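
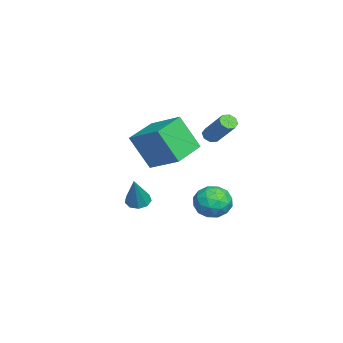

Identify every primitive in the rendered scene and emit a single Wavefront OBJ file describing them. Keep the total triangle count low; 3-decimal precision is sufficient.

v 2.234 -2.457 1.565
v 2.072 -3.5 3.484
v 0.514 -1.56 1.908
v 0.352 -2.603 3.827
v 3.208 -0.937 2.473
v 3.046 -1.98 4.392
v 1.488 -0.04 2.816
v 1.326 -1.083 4.735
v -2.867 0.115 1.838
v -2.446 0.11 1.516
v -1.312 1.099 2.98
v -1.733 1.105 3.302
v -2.674 0.442 1.468
v -1.54 1.431 2.932
v -3.015 0.583 1.636
v -1.88 1.572 3.101
v -3.269 0.45 1.923
v -2.135 1.439 3.388
v -3.288 0.121 2.16
v -2.154 1.11 3.624
v -3.06 -0.211 2.208
v -1.926 0.778 3.672
v -2.72 -0.352 2.039
v -1.585 0.637 3.504
v -2.465 -0.219 1.752
v -1.331 0.77 3.217
v -2.11 1.031 -3.444
v -1.255 0.774 -2.776
v -3.125 -0.214 -2.624
v -2.27 -0.471 -1.956
v -2.782 0.514 -1.852
v -2.155 1.283 -2.359
v -2.225 -0.723 -3.041
v -1.598 0.046 -3.548
v -1.326 -0.31 -2.527
v -1.67 0.454 -1.793
v -2.71 0.106 -3.607
v -3.054 0.87 -2.873
v -1.594 1.012 -3.182
v -2.786 -0.452 -2.218
v -3.087 0.127 -2.157
v -2.585 -0.024 -1.764
v -2.122 1.311 -2.937
v -1.62 1.16 -2.545
v -2.517 1.007 -2.001
v -2.76 -0.6 -2.855
v -2.258 -0.751 -2.463
v -1.795 0.584 -3.636
v -1.293 0.433 -3.243
v -1.863 -0.447 -3.399
v -1.133 0.224 -2.643
v -1.729 -0.508 -2.161
v -1.703 -0.656 -2.799
v -1.335 -0.204 -3.097
v -1.335 0.673 -2.212
v -1.931 -0.059 -1.729
v -2.232 0.52 -1.668
v -1.864 0.972 -1.966
v -1.377 0.036 -2.065
v -2.449 0.619 -3.671
v -3.045 -0.113 -3.188
v -2.516 -0.412 -3.434
v -2.148 0.04 -3.732
v -2.651 1.068 -3.239
v -3.247 0.336 -2.757
v -3.045 0.764 -2.303
v -2.677 1.216 -2.601
v -3.003 0.524 -3.335
v -3.591 -3.799 -3.414
v -3.062 -4.176 -3.725
v -2.549 -3.881 -1.546
v -2.966 -3.694 -3.757
v -3.163 -3.261 -3.629
v -3.559 -3.08 -3.4
v -3.97 -3.235 -3.177
v -4.204 -3.654 -3.066
v -4.15 -4.141 -3.117
v -3.835 -4.468 -3.307
v -3.405 -4.481 -3.547
f 2 4 1
f 5 2 1
f 1 4 3
f 3 5 1
f 2 8 4
f 6 2 5
f 6 8 2
f 4 8 3
f 7 5 3
f 3 8 7
f 7 6 5
f 8 6 7
f 10 9 13
f 10 13 11
f 11 13 14
f 11 14 12
f 13 9 15
f 13 15 14
f 14 15 16
f 14 16 12
f 15 9 17
f 15 17 16
f 16 17 18
f 16 18 12
f 17 9 19
f 17 19 18
f 18 19 20
f 18 20 12
f 19 9 21
f 19 21 20
f 20 21 22
f 20 22 12
f 21 9 23
f 21 23 22
f 22 23 24
f 22 24 12
f 23 9 25
f 23 25 24
f 24 25 26
f 24 26 12
f 25 9 10
f 25 10 26
f 26 10 11
f 26 11 12
f 27 64 43
f 64 38 67
f 43 67 32
f 64 67 43
f 27 43 39
f 43 32 44
f 39 44 28
f 43 44 39
f 27 39 48
f 39 28 49
f 48 49 34
f 39 49 48
f 27 48 60
f 48 34 63
f 60 63 37
f 48 63 60
f 27 60 64
f 60 37 68
f 64 68 38
f 60 68 64
f 28 44 55
f 44 32 58
f 55 58 36
f 44 58 55
f 32 67 45
f 67 38 66
f 45 66 31
f 67 66 45
f 38 68 65
f 68 37 61
f 65 61 29
f 68 61 65
f 37 63 62
f 63 34 50
f 62 50 33
f 63 50 62
f 34 49 54
f 49 28 51
f 54 51 35
f 49 51 54
f 30 56 42
f 56 36 57
f 42 57 31
f 56 57 42
f 30 42 40
f 42 31 41
f 40 41 29
f 42 41 40
f 30 40 47
f 40 29 46
f 47 46 33
f 40 46 47
f 30 47 52
f 47 33 53
f 52 53 35
f 47 53 52
f 30 52 56
f 52 35 59
f 56 59 36
f 52 59 56
f 31 57 45
f 57 36 58
f 45 58 32
f 57 58 45
f 29 41 65
f 41 31 66
f 65 66 38
f 41 66 65
f 33 46 62
f 46 29 61
f 62 61 37
f 46 61 62
f 35 53 54
f 53 33 50
f 54 50 34
f 53 50 54
f 36 59 55
f 59 35 51
f 55 51 28
f 59 51 55
f 70 69 72
f 70 72 71
f 72 69 73
f 72 73 71
f 73 69 74
f 73 74 71
f 74 69 75
f 74 75 71
f 75 69 76
f 75 76 71
f 76 69 77
f 76 77 71
f 77 69 78
f 77 78 71
f 78 69 79
f 78 79 71
f 79 69 70
f 79 70 71



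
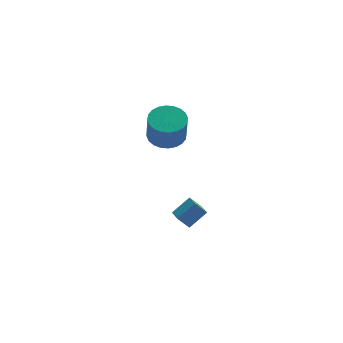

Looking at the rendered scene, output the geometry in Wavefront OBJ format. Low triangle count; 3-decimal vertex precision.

v 3.743 1.329 -3.534
v 3.127 1.477 -2.868
v 3.62 2.515 -3.91
v 3.004 2.662 -3.243
v 4.736 1.698 -2.697
v 4.12 1.845 -2.03
v 4.613 2.883 -3.072
v 3.997 3.031 -2.406
v 2.745 2.876 2.84
v 3.701 2.466 2.693
v 3.671 1.795 4.374
v 2.715 2.204 4.52
v 3.794 2.836 2.843
v 3.764 2.164 4.523
v 3.728 3.212 2.992
v 3.698 2.54 4.672
v 3.512 3.536 3.118
v 3.482 2.865 4.798
v 3.18 3.761 3.201
v 3.15 3.089 4.882
v 2.781 3.85 3.23
v 2.751 3.178 4.91
v 2.377 3.791 3.199
v 2.347 3.12 4.879
v 2.029 3.593 3.113
v 1.998 2.921 4.794
v 1.789 3.285 2.986
v 1.759 2.614 4.667
v 1.696 2.916 2.837
v 1.666 2.244 4.517
v 1.762 2.54 2.688
v 1.732 1.868 4.368
v 1.978 2.215 2.562
v 1.948 1.544 4.242
v 2.31 1.991 2.478
v 2.28 1.319 4.159
v 2.709 1.902 2.45
v 2.679 1.23 4.13
v 3.113 1.96 2.481
v 3.083 1.289 4.161
v 3.462 2.159 2.566
v 3.431 1.487 4.247
f 2 4 1
f 5 2 1
f 1 4 3
f 3 5 1
f 2 8 4
f 6 2 5
f 6 8 2
f 4 8 3
f 7 5 3
f 3 8 7
f 7 6 5
f 8 6 7
f 10 9 13
f 10 13 11
f 11 13 14
f 11 14 12
f 13 9 15
f 13 15 14
f 14 15 16
f 14 16 12
f 15 9 17
f 15 17 16
f 16 17 18
f 16 18 12
f 17 9 19
f 17 19 18
f 18 19 20
f 18 20 12
f 19 9 21
f 19 21 20
f 20 21 22
f 20 22 12
f 21 9 23
f 21 23 22
f 22 23 24
f 22 24 12
f 23 9 25
f 23 25 24
f 24 25 26
f 24 26 12
f 25 9 27
f 25 27 26
f 26 27 28
f 26 28 12
f 27 9 29
f 27 29 28
f 28 29 30
f 28 30 12
f 29 9 31
f 29 31 30
f 30 31 32
f 30 32 12
f 31 9 33
f 31 33 32
f 32 33 34
f 32 34 12
f 33 9 35
f 33 35 34
f 34 35 36
f 34 36 12
f 35 9 37
f 35 37 36
f 36 37 38
f 36 38 12
f 37 9 39
f 37 39 38
f 38 39 40
f 38 40 12
f 39 9 41
f 39 41 40
f 40 41 42
f 40 42 12
f 41 9 10
f 41 10 42
f 42 10 11
f 42 11 12



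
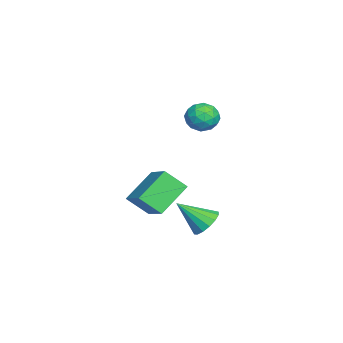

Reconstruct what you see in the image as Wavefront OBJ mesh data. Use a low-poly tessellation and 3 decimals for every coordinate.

v -4.244 1.783 4.267
v -3.342 1.961 4.367
v -3.938 0.879 3.113
v -3.036 1.057 3.213
v -3.484 0.561 3.854
v -3.673 1.12 4.567
v -3.607 1.72 2.913
v -3.796 2.279 3.626
v -2.948 1.921 3.531
v -2.872 1.205 4.112
v -4.408 1.635 3.368
v -4.332 0.919 3.949
v -3.82 1.951 4.418
v -3.46 0.889 3.062
v -3.724 0.598 3.438
v -3.193 0.702 3.497
v -4.015 1.457 4.535
v -3.484 1.561 4.595
v -3.568 0.739 4.293
v -3.796 1.279 2.885
v -3.265 1.383 2.945
v -4.087 2.138 3.983
v -3.556 2.242 4.042
v -3.712 2.101 3.187
v -3.058 2.032 3.986
v -2.878 1.501 3.308
v -3.214 1.891 3.131
v -3.325 2.219 3.55
v -3.013 1.612 4.327
v -2.833 1.08 3.649
v -3.097 0.789 4.025
v -3.208 1.118 4.445
v -2.782 1.589 3.836
v -4.447 1.76 3.831
v -4.267 1.228 3.153
v -4.072 1.722 3.035
v -4.183 2.051 3.455
v -4.402 1.339 4.172
v -4.222 0.808 3.494
v -3.955 0.621 3.93
v -4.066 0.949 4.349
v -4.498 1.251 3.644
v 0.278 -0.725 -0.927
v 0.279 -1.788 0.029
v -0.977 0.333 0.251
v -0.975 -0.73 1.207
v 1.775 0.07 -0.047
v 1.777 -0.993 0.909
v 0.521 1.128 1.131
v 0.522 0.065 2.087
v 2.503 2.183 -0.139
v 3.024 2.633 0.361
v 2.517 0.817 1.079
v 2.618 2.744 0.49
v 2.181 2.705 0.45
v 1.831 2.526 0.253
v 1.661 2.255 -0.049
v 1.717 1.965 -0.375
v 1.983 1.733 -0.638
v 2.389 1.622 -0.767
v 2.825 1.662 -0.728
v 3.175 1.841 -0.53
v 3.346 2.112 -0.228
v 3.29 2.402 0.098
f 1 38 17
f 38 12 41
f 17 41 6
f 38 41 17
f 1 17 13
f 17 6 18
f 13 18 2
f 17 18 13
f 1 13 22
f 13 2 23
f 22 23 8
f 13 23 22
f 1 22 34
f 22 8 37
f 34 37 11
f 22 37 34
f 1 34 38
f 34 11 42
f 38 42 12
f 34 42 38
f 2 18 29
f 18 6 32
f 29 32 10
f 18 32 29
f 6 41 19
f 41 12 40
f 19 40 5
f 41 40 19
f 12 42 39
f 42 11 35
f 39 35 3
f 42 35 39
f 11 37 36
f 37 8 24
f 36 24 7
f 37 24 36
f 8 23 28
f 23 2 25
f 28 25 9
f 23 25 28
f 4 30 16
f 30 10 31
f 16 31 5
f 30 31 16
f 4 16 14
f 16 5 15
f 14 15 3
f 16 15 14
f 4 14 21
f 14 3 20
f 21 20 7
f 14 20 21
f 4 21 26
f 21 7 27
f 26 27 9
f 21 27 26
f 4 26 30
f 26 9 33
f 30 33 10
f 26 33 30
f 5 31 19
f 31 10 32
f 19 32 6
f 31 32 19
f 3 15 39
f 15 5 40
f 39 40 12
f 15 40 39
f 7 20 36
f 20 3 35
f 36 35 11
f 20 35 36
f 9 27 28
f 27 7 24
f 28 24 8
f 27 24 28
f 10 33 29
f 33 9 25
f 29 25 2
f 33 25 29
f 44 46 43
f 47 44 43
f 43 46 45
f 45 47 43
f 44 50 46
f 48 44 47
f 48 50 44
f 46 50 45
f 49 47 45
f 45 50 49
f 49 48 47
f 50 48 49
f 52 51 54
f 52 54 53
f 54 51 55
f 54 55 53
f 55 51 56
f 55 56 53
f 56 51 57
f 56 57 53
f 57 51 58
f 57 58 53
f 58 51 59
f 58 59 53
f 59 51 60
f 59 60 53
f 60 51 61
f 60 61 53
f 61 51 62
f 61 62 53
f 62 51 63
f 62 63 53
f 63 51 64
f 63 64 53
f 64 51 52
f 64 52 53



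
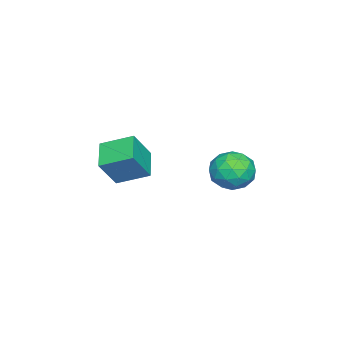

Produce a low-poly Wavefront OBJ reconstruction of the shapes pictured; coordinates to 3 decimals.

v 0.012 0.586 -0.72
v 0.417 1.278 -0.324
v 0.523 -0.298 0.304
v 0.928 0.394 0.7
v 0.036 0.335 0.704
v -0.28 0.882 0.072
v 1.22 0.098 -0.092
v 0.904 0.645 -0.724
v 1.163 0.977 0.064
v 0.431 1.123 0.556
v 0.509 -0.143 -0.576
v -0.223 0.003 -0.084
v 0.17 1.01 -0.612
v 0.77 -0.03 0.592
v 0.246 -0.064 0.594
v 0.484 0.342 0.827
v -0.24 0.777 -0.379
v -0.002 1.183 -0.147
v -0.226 0.629 0.458
v 0.942 -0.203 0.127
v 1.18 0.203 0.359
v 0.456 0.638 -0.847
v 0.694 1.044 -0.614
v 1.166 0.351 -0.478
v 0.846 1.239 -0.151
v 1.146 0.719 0.451
v 1.318 0.546 -0.014
v 1.132 0.867 -0.386
v 0.416 1.325 0.138
v 0.716 0.805 0.74
v 0.192 0.771 0.743
v 0.006 1.092 0.371
v 0.854 1.148 0.367
v 0.224 0.175 -0.76
v 0.524 -0.345 -0.158
v 0.934 -0.112 -0.391
v 0.748 0.209 -0.763
v -0.206 0.261 -0.471
v 0.094 -0.259 0.131
v -0.192 0.113 0.366
v -0.378 0.434 -0.006
v 0.086 -0.168 -0.387
v 0.7 -3.807 -1.375
v -0.382 -4.219 -0.855
v 0.481 -2.571 -0.852
v -0.601 -2.983 -0.331
v 1.401 -4.177 -0.209
v 0.319 -4.589 0.312
v 1.182 -2.941 0.315
v 0.1 -3.353 0.835
f 1 38 17
f 38 12 41
f 17 41 6
f 38 41 17
f 1 17 13
f 17 6 18
f 13 18 2
f 17 18 13
f 1 13 22
f 13 2 23
f 22 23 8
f 13 23 22
f 1 22 34
f 22 8 37
f 34 37 11
f 22 37 34
f 1 34 38
f 34 11 42
f 38 42 12
f 34 42 38
f 2 18 29
f 18 6 32
f 29 32 10
f 18 32 29
f 6 41 19
f 41 12 40
f 19 40 5
f 41 40 19
f 12 42 39
f 42 11 35
f 39 35 3
f 42 35 39
f 11 37 36
f 37 8 24
f 36 24 7
f 37 24 36
f 8 23 28
f 23 2 25
f 28 25 9
f 23 25 28
f 4 30 16
f 30 10 31
f 16 31 5
f 30 31 16
f 4 16 14
f 16 5 15
f 14 15 3
f 16 15 14
f 4 14 21
f 14 3 20
f 21 20 7
f 14 20 21
f 4 21 26
f 21 7 27
f 26 27 9
f 21 27 26
f 4 26 30
f 26 9 33
f 30 33 10
f 26 33 30
f 5 31 19
f 31 10 32
f 19 32 6
f 31 32 19
f 3 15 39
f 15 5 40
f 39 40 12
f 15 40 39
f 7 20 36
f 20 3 35
f 36 35 11
f 20 35 36
f 9 27 28
f 27 7 24
f 28 24 8
f 27 24 28
f 10 33 29
f 33 9 25
f 29 25 2
f 33 25 29
f 44 46 43
f 47 44 43
f 43 46 45
f 45 47 43
f 44 50 46
f 48 44 47
f 48 50 44
f 46 50 45
f 49 47 45
f 45 50 49
f 49 48 47
f 50 48 49



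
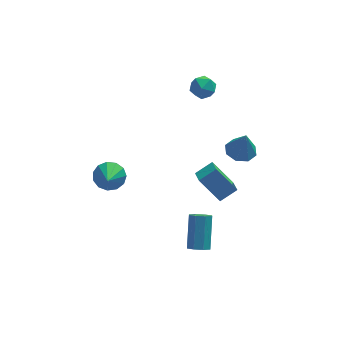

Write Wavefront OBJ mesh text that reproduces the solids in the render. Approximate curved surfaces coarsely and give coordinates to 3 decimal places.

v 0.503 -1.252 -0.94
v 0.566 -2.13 -0.637
v 1.424 -0.992 -0.377
v 1.487 -1.87 -0.075
v 1.533 -1.69 -2.425
v 1.596 -2.568 -2.123
v 2.454 -1.43 -1.863
v 2.517 -2.308 -1.56
v 0.897 2.848 2.682
v 1.592 2.969 3.058
v 1.248 1.631 2.422
v 1.943 1.752 2.798
v 1.262 1.728 3.215
v 1.045 2.481 3.376
v 1.795 2.119 2.104
v 1.578 2.872 2.265
v 2.147 2.518 2.7
v 1.818 2.276 3.387
v 1.022 2.324 2.093
v 0.693 2.082 2.78
v -3.865 -0.947 -0.857
v -3.462 -0.54 -0.202
v -4.075 -2.113 -0.003
v -3.937 -0.426 -0.164
v -4.39 -0.478 -0.345
v -4.676 -0.679 -0.689
v -4.704 -0.964 -1.086
v -4.466 -1.245 -1.411
v -4.038 -1.43 -1.559
v -3.554 -1.463 -1.485
v -3.17 -1.331 -1.211
v -3.006 -1.078 -0.825
v -3.115 -0.783 -0.448
v 0.305 -3.898 -4.642
v 0.608 -3.515 -5.057
v 0.897 -2.2 -3.633
v 0.595 -2.582 -3.218
v 0.126 -3.429 -5.039
v 0.415 -2.113 -3.615
v -0.251 -3.617 -4.788
v 0.039 -2.301 -3.364
v -0.302 -3.97 -4.452
v -0.012 -2.654 -3.028
v 0.003 -4.28 -4.227
v 0.292 -2.965 -2.803
v 0.485 -4.367 -4.245
v 0.774 -3.051 -2.821
v 0.861 -4.179 -4.496
v 1.151 -2.863 -3.072
v 0.912 -3.826 -4.832
v 1.202 -2.51 -3.408
v 3.082 0.058 -0.683
v 3.895 0.33 -0.757
v 3.298 -0.178 0.823
v 3.476 0.82 -0.62
v 2.827 0.863 -0.521
v 2.327 0.435 -0.516
v 2.27 -0.214 -0.609
v 2.688 -0.704 -0.746
v 3.337 -0.747 -0.846
v 3.837 -0.319 -0.85
f 2 4 1
f 5 2 1
f 1 4 3
f 3 5 1
f 2 8 4
f 6 2 5
f 6 8 2
f 4 8 3
f 7 5 3
f 3 8 7
f 7 6 5
f 8 6 7
f 9 20 14
f 9 14 10
f 9 10 16
f 9 16 19
f 9 19 20
f 10 14 18
f 14 20 13
f 20 19 11
f 19 16 15
f 16 10 17
f 12 18 13
f 12 13 11
f 12 11 15
f 12 15 17
f 12 17 18
f 13 18 14
f 11 13 20
f 15 11 19
f 17 15 16
f 18 17 10
f 22 21 24
f 22 24 23
f 24 21 25
f 24 25 23
f 25 21 26
f 25 26 23
f 26 21 27
f 26 27 23
f 27 21 28
f 27 28 23
f 28 21 29
f 28 29 23
f 29 21 30
f 29 30 23
f 30 21 31
f 30 31 23
f 31 21 32
f 31 32 23
f 32 21 33
f 32 33 23
f 33 21 22
f 33 22 23
f 35 34 38
f 35 38 36
f 36 38 39
f 36 39 37
f 38 34 40
f 38 40 39
f 39 40 41
f 39 41 37
f 40 34 42
f 40 42 41
f 41 42 43
f 41 43 37
f 42 34 44
f 42 44 43
f 43 44 45
f 43 45 37
f 44 34 46
f 44 46 45
f 45 46 47
f 45 47 37
f 46 34 48
f 46 48 47
f 47 48 49
f 47 49 37
f 48 34 50
f 48 50 49
f 49 50 51
f 49 51 37
f 50 34 35
f 50 35 51
f 51 35 36
f 51 36 37
f 53 52 55
f 53 55 54
f 55 52 56
f 55 56 54
f 56 52 57
f 56 57 54
f 57 52 58
f 57 58 54
f 58 52 59
f 58 59 54
f 59 52 60
f 59 60 54
f 60 52 61
f 60 61 54
f 61 52 53
f 61 53 54



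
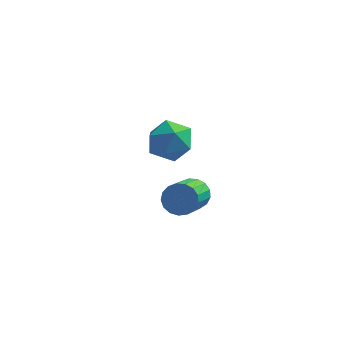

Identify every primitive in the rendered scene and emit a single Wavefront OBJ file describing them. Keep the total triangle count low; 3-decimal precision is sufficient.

v 1.517 -0.85 -2.874
v 2.176 -1.118 -3.195
v 2.002 -2.939 -2.026
v 1.343 -2.67 -1.706
v 2.292 -0.935 -2.891
v 2.118 -2.755 -1.722
v 2.231 -0.732 -2.584
v 2.057 -2.552 -1.415
v 2.006 -0.556 -2.343
v 1.833 -2.376 -1.175
v 1.67 -0.447 -2.224
v 1.496 -2.267 -1.055
v 1.298 -0.431 -2.254
v 1.124 -2.251 -1.085
v 0.976 -0.511 -2.426
v 0.803 -2.331 -1.257
v 0.778 -0.668 -2.701
v 0.605 -2.488 -1.532
v 0.75 -0.867 -3.015
v 0.576 -2.687 -1.847
v 0.897 -1.062 -3.297
v 0.723 -2.883 -2.129
v 1.186 -1.209 -3.483
v 1.012 -3.029 -2.314
v 1.551 -1.273 -3.529
v 1.377 -3.093 -2.36
v 1.908 -1.241 -3.425
v 1.734 -3.061 -2.256
v -1.094 3.302 -2.581
v -0.424 3.286 -3.524
v 0.184 2.294 -1.656
v 0.854 2.278 -2.599
v 0.692 3.267 -2.021
v -0.098 3.89 -2.593
v -0.142 1.69 -2.587
v -0.932 2.313 -3.159
v 0.164 2.29 -3.527
v 0.68 3.264 -3.178
v -0.92 2.316 -2.002
v -0.404 3.29 -1.653
f 2 1 5
f 2 5 3
f 3 5 6
f 3 6 4
f 5 1 7
f 5 7 6
f 6 7 8
f 6 8 4
f 7 1 9
f 7 9 8
f 8 9 10
f 8 10 4
f 9 1 11
f 9 11 10
f 10 11 12
f 10 12 4
f 11 1 13
f 11 13 12
f 12 13 14
f 12 14 4
f 13 1 15
f 13 15 14
f 14 15 16
f 14 16 4
f 15 1 17
f 15 17 16
f 16 17 18
f 16 18 4
f 17 1 19
f 17 19 18
f 18 19 20
f 18 20 4
f 19 1 21
f 19 21 20
f 20 21 22
f 20 22 4
f 21 1 23
f 21 23 22
f 22 23 24
f 22 24 4
f 23 1 25
f 23 25 24
f 24 25 26
f 24 26 4
f 25 1 27
f 25 27 26
f 26 27 28
f 26 28 4
f 27 1 2
f 27 2 28
f 28 2 3
f 28 3 4
f 29 40 34
f 29 34 30
f 29 30 36
f 29 36 39
f 29 39 40
f 30 34 38
f 34 40 33
f 40 39 31
f 39 36 35
f 36 30 37
f 32 38 33
f 32 33 31
f 32 31 35
f 32 35 37
f 32 37 38
f 33 38 34
f 31 33 40
f 35 31 39
f 37 35 36
f 38 37 30



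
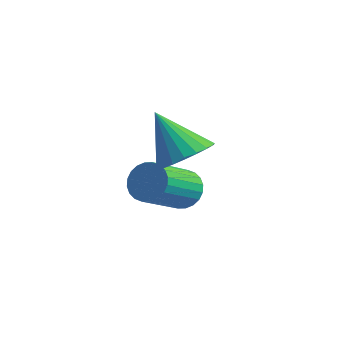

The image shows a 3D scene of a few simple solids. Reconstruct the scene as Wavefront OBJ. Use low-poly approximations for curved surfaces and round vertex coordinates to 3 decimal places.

v -2.183 -0.659 -3.229
v -1.477 -0.67 -3.089
v -1.731 -2.192 -1.93
v -2.437 -2.181 -2.071
v -1.57 -0.5 -2.886
v -1.825 -2.022 -1.727
v -1.757 -0.354 -2.735
v -2.011 -1.876 -1.577
v -2.008 -0.254 -2.66
v -2.263 -1.777 -1.501
v -2.287 -0.216 -2.671
v -2.541 -1.739 -1.512
v -2.549 -0.246 -2.767
v -2.803 -1.768 -1.608
v -2.755 -0.338 -2.934
v -3.01 -1.86 -1.775
v -2.875 -0.479 -3.145
v -3.129 -2.001 -1.986
v -2.889 -0.648 -3.37
v -3.143 -2.17 -2.211
v -2.795 -0.818 -3.573
v -3.05 -2.34 -2.414
v -2.609 -0.964 -3.723
v -2.863 -2.486 -2.565
v -2.357 -1.063 -3.799
v -2.612 -2.586 -2.64
v -2.079 -1.101 -3.788
v -2.333 -2.624 -2.629
v -1.817 -1.072 -3.692
v -2.071 -2.594 -2.533
v -1.61 -0.98 -3.525
v -1.865 -2.502 -2.366
v -1.491 -0.839 -3.314
v -1.745 -2.361 -2.155
v -0.977 -2.396 -0.293
v -0.296 -2.007 0.242
v -2.143 -2.204 1.053
v -0.45 -1.69 0.063
v -0.696 -1.496 -0.177
v -0.991 -1.457 -0.438
v -1.283 -1.581 -0.673
v -1.522 -1.845 -0.843
v -1.667 -2.205 -0.917
v -1.693 -2.598 -0.884
v -1.595 -2.956 -0.748
v -1.391 -3.217 -0.533
v -1.115 -3.336 -0.277
v -0.815 -3.292 -0.024
v -0.543 -3.094 0.183
v -0.346 -2.775 0.308
v -0.259 -2.39 0.329
f 2 1 5
f 2 5 3
f 3 5 6
f 3 6 4
f 5 1 7
f 5 7 6
f 6 7 8
f 6 8 4
f 7 1 9
f 7 9 8
f 8 9 10
f 8 10 4
f 9 1 11
f 9 11 10
f 10 11 12
f 10 12 4
f 11 1 13
f 11 13 12
f 12 13 14
f 12 14 4
f 13 1 15
f 13 15 14
f 14 15 16
f 14 16 4
f 15 1 17
f 15 17 16
f 16 17 18
f 16 18 4
f 17 1 19
f 17 19 18
f 18 19 20
f 18 20 4
f 19 1 21
f 19 21 20
f 20 21 22
f 20 22 4
f 21 1 23
f 21 23 22
f 22 23 24
f 22 24 4
f 23 1 25
f 23 25 24
f 24 25 26
f 24 26 4
f 25 1 27
f 25 27 26
f 26 27 28
f 26 28 4
f 27 1 29
f 27 29 28
f 28 29 30
f 28 30 4
f 29 1 31
f 29 31 30
f 30 31 32
f 30 32 4
f 31 1 33
f 31 33 32
f 32 33 34
f 32 34 4
f 33 1 2
f 33 2 34
f 34 2 3
f 34 3 4
f 36 35 38
f 36 38 37
f 38 35 39
f 38 39 37
f 39 35 40
f 39 40 37
f 40 35 41
f 40 41 37
f 41 35 42
f 41 42 37
f 42 35 43
f 42 43 37
f 43 35 44
f 43 44 37
f 44 35 45
f 44 45 37
f 45 35 46
f 45 46 37
f 46 35 47
f 46 47 37
f 47 35 48
f 47 48 37
f 48 35 49
f 48 49 37
f 49 35 50
f 49 50 37
f 50 35 51
f 50 51 37
f 51 35 36
f 51 36 37



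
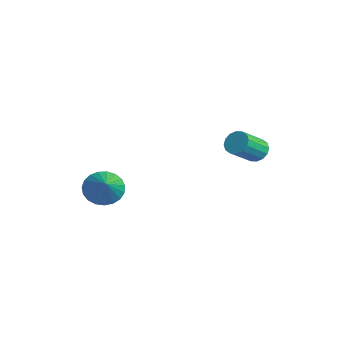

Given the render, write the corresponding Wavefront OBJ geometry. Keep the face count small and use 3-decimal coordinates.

v -3.493 -2.475 -2.565
v -3.102 -3.019 -3.334
v -1.947 -2.905 -1.475
v -2.942 -2.634 -3.409
v -2.877 -2.22 -3.338
v -2.919 -1.851 -3.133
v -3.061 -1.59 -2.83
v -3.277 -1.482 -2.481
v -3.53 -1.546 -2.147
v -3.777 -1.77 -1.885
v -3.975 -2.116 -1.741
v -4.089 -2.525 -1.739
v -4.101 -2.925 -1.88
v -4.007 -3.247 -2.14
v -3.825 -3.436 -2.473
v -3.585 -3.458 -2.822
v -3.329 -3.311 -3.127
v -0.183 3.844 0.27
v 0.459 4.095 0.285
v 0.925 2.848 1.225
v 0.283 2.596 1.21
v 0.295 4.245 0.565
v 0.761 2.997 1.505
v 0.003 4.287 0.766
v 0.469 3.039 1.706
v -0.34 4.21 0.834
v 0.126 2.962 1.773
v -0.64 4.035 0.75
v -0.174 2.788 1.69
v -0.818 3.809 0.539
v -0.352 2.562 1.479
v -0.825 3.592 0.255
v -0.359 2.345 1.195
v -0.661 3.443 -0.025
v -0.195 2.195 0.915
v -0.369 3.401 -0.226
v 0.097 2.153 0.714
v -0.026 3.478 -0.293
v 0.44 2.23 0.646
v 0.274 3.652 -0.21
v 0.74 2.405 0.73
v 0.452 3.878 0.001
v 0.918 2.631 0.941
f 2 1 4
f 2 4 3
f 4 1 5
f 4 5 3
f 5 1 6
f 5 6 3
f 6 1 7
f 6 7 3
f 7 1 8
f 7 8 3
f 8 1 9
f 8 9 3
f 9 1 10
f 9 10 3
f 10 1 11
f 10 11 3
f 11 1 12
f 11 12 3
f 12 1 13
f 12 13 3
f 13 1 14
f 13 14 3
f 14 1 15
f 14 15 3
f 15 1 16
f 15 16 3
f 16 1 17
f 16 17 3
f 17 1 2
f 17 2 3
f 19 18 22
f 19 22 20
f 20 22 23
f 20 23 21
f 22 18 24
f 22 24 23
f 23 24 25
f 23 25 21
f 24 18 26
f 24 26 25
f 25 26 27
f 25 27 21
f 26 18 28
f 26 28 27
f 27 28 29
f 27 29 21
f 28 18 30
f 28 30 29
f 29 30 31
f 29 31 21
f 30 18 32
f 30 32 31
f 31 32 33
f 31 33 21
f 32 18 34
f 32 34 33
f 33 34 35
f 33 35 21
f 34 18 36
f 34 36 35
f 35 36 37
f 35 37 21
f 36 18 38
f 36 38 37
f 37 38 39
f 37 39 21
f 38 18 40
f 38 40 39
f 39 40 41
f 39 41 21
f 40 18 42
f 40 42 41
f 41 42 43
f 41 43 21
f 42 18 19
f 42 19 43
f 43 19 20
f 43 20 21



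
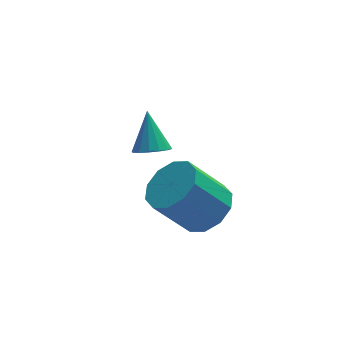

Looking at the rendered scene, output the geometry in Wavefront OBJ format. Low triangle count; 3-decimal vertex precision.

v 1.142 1.631 1.527
v 1.655 1.483 1.611
v 1.198 2.389 2.533
v 1.671 1.705 1.443
v 1.545 1.908 1.297
v 1.311 2.036 1.213
v 1.033 2.056 1.213
v 0.783 1.962 1.297
v 0.63 1.779 1.444
v 0.614 1.557 1.612
v 0.74 1.354 1.758
v 0.974 1.226 1.842
v 1.252 1.206 1.842
v 1.502 1.3 1.758
v 1.916 -1.113 1.429
v 2.469 -0.683 1.856
v 1.537 -0.637 3.017
v 0.984 -1.067 2.591
v 2.174 -0.355 1.606
v 1.242 -0.309 2.768
v 1.781 -0.317 1.289
v 0.849 -0.27 2.45
v 1.439 -0.582 1.025
v 0.507 -0.536 2.187
v 1.28 -1.051 0.916
v 0.347 -1.004 2.077
v 1.363 -1.543 1.003
v 0.431 -1.497 2.164
v 1.658 -1.871 1.252
v 0.726 -1.825 2.414
v 2.051 -1.91 1.57
v 1.119 -1.863 2.731
v 2.393 -1.644 1.833
v 1.461 -1.598 2.995
v 2.553 -1.176 1.943
v 1.62 -1.129 3.104
f 2 1 4
f 2 4 3
f 4 1 5
f 4 5 3
f 5 1 6
f 5 6 3
f 6 1 7
f 6 7 3
f 7 1 8
f 7 8 3
f 8 1 9
f 8 9 3
f 9 1 10
f 9 10 3
f 10 1 11
f 10 11 3
f 11 1 12
f 11 12 3
f 12 1 13
f 12 13 3
f 13 1 14
f 13 14 3
f 14 1 2
f 14 2 3
f 16 15 19
f 16 19 17
f 17 19 20
f 17 20 18
f 19 15 21
f 19 21 20
f 20 21 22
f 20 22 18
f 21 15 23
f 21 23 22
f 22 23 24
f 22 24 18
f 23 15 25
f 23 25 24
f 24 25 26
f 24 26 18
f 25 15 27
f 25 27 26
f 26 27 28
f 26 28 18
f 27 15 29
f 27 29 28
f 28 29 30
f 28 30 18
f 29 15 31
f 29 31 30
f 30 31 32
f 30 32 18
f 31 15 33
f 31 33 32
f 32 33 34
f 32 34 18
f 33 15 35
f 33 35 34
f 34 35 36
f 34 36 18
f 35 15 16
f 35 16 36
f 36 16 17
f 36 17 18



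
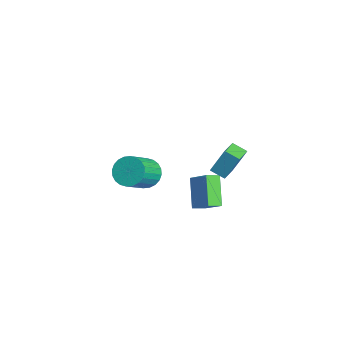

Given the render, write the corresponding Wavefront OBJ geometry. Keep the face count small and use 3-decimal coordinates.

v 3.076 2.162 2.46
v 3.27 2.868 3.983
v 2.115 2.853 2.262
v 2.309 3.559 3.785
v 3.611 2.801 2.095
v 3.805 3.507 3.618
v 2.65 3.492 1.897
v 2.844 4.198 3.42
v -4.315 0.444 -3.015
v -3.457 0.813 -3.426
v -2.348 -0.396 -2.196
v -3.205 -0.764 -1.785
v -3.514 1.067 -3.125
v -2.405 -0.142 -1.895
v -3.693 1.226 -2.807
v -2.584 0.018 -1.578
v -3.967 1.266 -2.521
v -2.858 0.058 -1.291
v -4.293 1.181 -2.31
v -3.184 -0.027 -1.08
v -4.623 0.984 -2.206
v -3.514 -0.224 -0.977
v -4.906 0.705 -2.226
v -3.797 -0.504 -0.996
v -5.099 0.386 -2.365
v -3.99 -0.823 -1.135
v -5.172 0.076 -2.604
v -4.063 -1.133 -1.374
v -5.115 -0.178 -2.905
v -4.006 -1.387 -1.675
v -4.936 -0.338 -3.222
v -3.827 -1.546 -1.993
v -4.662 -0.378 -3.509
v -3.553 -1.586 -2.279
v -4.336 -0.293 -3.72
v -3.227 -1.501 -2.49
v -4.006 -0.096 -3.823
v -2.897 -1.304 -2.594
v -3.723 0.184 -3.804
v -2.614 -1.025 -2.574
v -3.53 0.503 -3.665
v -2.421 -0.706 -2.435
v -1.843 2.387 -1.917
v -0.65 2.975 -0.892
v -1.998 3.185 -2.195
v -0.805 3.774 -1.17
v -0.475 2.146 -3.37
v 0.718 2.735 -2.345
v -0.63 2.945 -3.648
v 0.563 3.533 -2.623
f 2 4 1
f 5 2 1
f 1 4 3
f 3 5 1
f 2 8 4
f 6 2 5
f 6 8 2
f 4 8 3
f 7 5 3
f 3 8 7
f 7 6 5
f 8 6 7
f 10 9 13
f 10 13 11
f 11 13 14
f 11 14 12
f 13 9 15
f 13 15 14
f 14 15 16
f 14 16 12
f 15 9 17
f 15 17 16
f 16 17 18
f 16 18 12
f 17 9 19
f 17 19 18
f 18 19 20
f 18 20 12
f 19 9 21
f 19 21 20
f 20 21 22
f 20 22 12
f 21 9 23
f 21 23 22
f 22 23 24
f 22 24 12
f 23 9 25
f 23 25 24
f 24 25 26
f 24 26 12
f 25 9 27
f 25 27 26
f 26 27 28
f 26 28 12
f 27 9 29
f 27 29 28
f 28 29 30
f 28 30 12
f 29 9 31
f 29 31 30
f 30 31 32
f 30 32 12
f 31 9 33
f 31 33 32
f 32 33 34
f 32 34 12
f 33 9 35
f 33 35 34
f 34 35 36
f 34 36 12
f 35 9 37
f 35 37 36
f 36 37 38
f 36 38 12
f 37 9 39
f 37 39 38
f 38 39 40
f 38 40 12
f 39 9 41
f 39 41 40
f 40 41 42
f 40 42 12
f 41 9 10
f 41 10 42
f 42 10 11
f 42 11 12
f 44 46 43
f 47 44 43
f 43 46 45
f 45 47 43
f 44 50 46
f 48 44 47
f 48 50 44
f 46 50 45
f 49 47 45
f 45 50 49
f 49 48 47
f 50 48 49



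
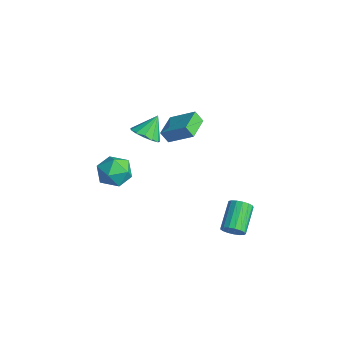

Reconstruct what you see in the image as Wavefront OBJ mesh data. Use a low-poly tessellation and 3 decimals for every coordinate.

v -0.516 -1.492 3.285
v 0.629 -0.566 4.248
v -1.541 -0.32 3.377
v -0.396 0.606 4.34
v -0.204 -1.166 2.6
v 0.941 -0.24 3.563
v -1.229 0.006 2.692
v -0.084 0.932 3.655
v -3.302 -2.009 -1.023
v -2.307 -2.577 -1.063
v -4.113 -3.363 -1.997
v -3.118 -3.931 -2.037
v -3.678 -3.825 -1.042
v -3.177 -2.988 -0.441
v -3.243 -2.952 -2.619
v -2.742 -2.115 -2.018
v -2.271 -3.159 -2.05
v -2.539 -3.699 -1.075
v -3.881 -2.241 -1.985
v -4.149 -2.781 -1.01
v -3.325 -0.943 0.74
v -2.652 -1.38 1.249
v -3.575 0.023 1.9
v -2.406 -0.99 0.977
v -2.452 -0.585 0.63
v -2.775 -0.293 0.318
v -3.273 -0.208 0.14
v -3.787 -0.356 0.152
v -4.155 -0.691 0.351
v -4.259 -1.105 0.674
v -4.067 -1.468 1.017
v -3.639 -1.664 1.273
v -3.112 -1.631 1.359
v 4.315 0.301 -2.204
v 4.85 0.468 -1.769
v 3.741 1.606 -0.84
v 3.205 1.439 -1.276
v 4.875 0.697 -2.019
v 3.766 1.834 -1.091
v 4.771 0.834 -2.312
v 3.662 1.972 -1.384
v 4.563 0.85 -2.58
v 3.454 1.988 -1.652
v 4.298 0.74 -2.762
v 3.188 1.878 -1.834
v 4.036 0.53 -2.816
v 2.927 1.667 -1.888
v 3.839 0.267 -2.73
v 2.73 1.404 -1.802
v 3.75 0.012 -2.524
v 2.641 1.149 -1.595
v 3.791 -0.177 -2.244
v 2.682 0.961 -1.315
v 3.952 -0.256 -1.955
v 2.843 0.882 -1.027
v 4.195 -0.207 -1.723
v 3.086 0.93 -0.795
v 4.467 -0.042 -1.602
v 3.358 1.095 -0.673
v 4.703 0.202 -1.618
v 3.594 1.339 -0.69
f 2 4 1
f 5 2 1
f 1 4 3
f 3 5 1
f 2 8 4
f 6 2 5
f 6 8 2
f 4 8 3
f 7 5 3
f 3 8 7
f 7 6 5
f 8 6 7
f 9 20 14
f 9 14 10
f 9 10 16
f 9 16 19
f 9 19 20
f 10 14 18
f 14 20 13
f 20 19 11
f 19 16 15
f 16 10 17
f 12 18 13
f 12 13 11
f 12 11 15
f 12 15 17
f 12 17 18
f 13 18 14
f 11 13 20
f 15 11 19
f 17 15 16
f 18 17 10
f 22 21 24
f 22 24 23
f 24 21 25
f 24 25 23
f 25 21 26
f 25 26 23
f 26 21 27
f 26 27 23
f 27 21 28
f 27 28 23
f 28 21 29
f 28 29 23
f 29 21 30
f 29 30 23
f 30 21 31
f 30 31 23
f 31 21 32
f 31 32 23
f 32 21 33
f 32 33 23
f 33 21 22
f 33 22 23
f 35 34 38
f 35 38 36
f 36 38 39
f 36 39 37
f 38 34 40
f 38 40 39
f 39 40 41
f 39 41 37
f 40 34 42
f 40 42 41
f 41 42 43
f 41 43 37
f 42 34 44
f 42 44 43
f 43 44 45
f 43 45 37
f 44 34 46
f 44 46 45
f 45 46 47
f 45 47 37
f 46 34 48
f 46 48 47
f 47 48 49
f 47 49 37
f 48 34 50
f 48 50 49
f 49 50 51
f 49 51 37
f 50 34 52
f 50 52 51
f 51 52 53
f 51 53 37
f 52 34 54
f 52 54 53
f 53 54 55
f 53 55 37
f 54 34 56
f 54 56 55
f 55 56 57
f 55 57 37
f 56 34 58
f 56 58 57
f 57 58 59
f 57 59 37
f 58 34 60
f 58 60 59
f 59 60 61
f 59 61 37
f 60 34 35
f 60 35 61
f 61 35 36
f 61 36 37



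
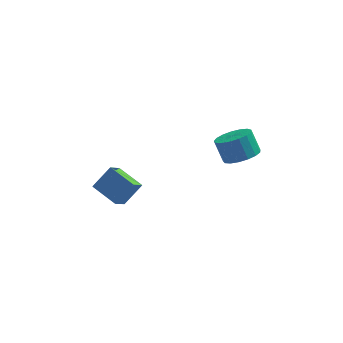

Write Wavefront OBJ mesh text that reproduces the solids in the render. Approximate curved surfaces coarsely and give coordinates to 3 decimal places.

v -3.687 0.765 -1.607
v -2.752 1.351 -0.533
v -3.251 1.669 -2.48
v -2.316 2.255 -1.406
v -2.464 -0.295 -2.094
v -1.529 0.291 -1.02
v -2.028 0.609 -2.967
v -1.093 1.195 -1.893
v 4.108 0.921 0.805
v 4.79 0.345 1.339
v 4.313 0.883 2.529
v 3.632 1.459 1.995
v 5.037 0.767 1.247
v 4.56 1.305 2.437
v 5.072 1.224 1.054
v 4.595 1.762 2.244
v 4.885 1.612 0.804
v 4.408 2.15 1.994
v 4.521 1.842 0.554
v 4.044 2.38 1.744
v 4.062 1.861 0.362
v 3.586 2.399 1.552
v 3.614 1.664 0.271
v 3.137 2.202 1.461
v 3.279 1.297 0.303
v 2.802 1.835 1.492
v 3.134 0.844 0.449
v 2.657 1.382 1.639
v 3.212 0.409 0.678
v 2.735 0.947 1.867
v 3.496 0.091 0.935
v 3.019 0.629 2.125
v 3.92 -0.037 1.163
v 3.443 0.501 2.352
v 4.387 0.055 1.308
v 3.91 0.592 2.498
f 2 4 1
f 5 2 1
f 1 4 3
f 3 5 1
f 2 8 4
f 6 2 5
f 6 8 2
f 4 8 3
f 7 5 3
f 3 8 7
f 7 6 5
f 8 6 7
f 10 9 13
f 10 13 11
f 11 13 14
f 11 14 12
f 13 9 15
f 13 15 14
f 14 15 16
f 14 16 12
f 15 9 17
f 15 17 16
f 16 17 18
f 16 18 12
f 17 9 19
f 17 19 18
f 18 19 20
f 18 20 12
f 19 9 21
f 19 21 20
f 20 21 22
f 20 22 12
f 21 9 23
f 21 23 22
f 22 23 24
f 22 24 12
f 23 9 25
f 23 25 24
f 24 25 26
f 24 26 12
f 25 9 27
f 25 27 26
f 26 27 28
f 26 28 12
f 27 9 29
f 27 29 28
f 28 29 30
f 28 30 12
f 29 9 31
f 29 31 30
f 30 31 32
f 30 32 12
f 31 9 33
f 31 33 32
f 32 33 34
f 32 34 12
f 33 9 35
f 33 35 34
f 34 35 36
f 34 36 12
f 35 9 10
f 35 10 36
f 36 10 11
f 36 11 12



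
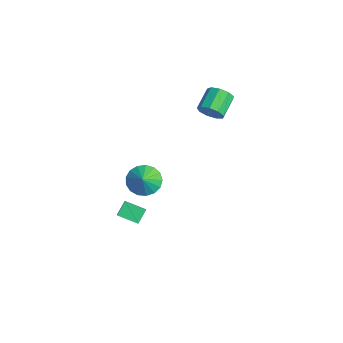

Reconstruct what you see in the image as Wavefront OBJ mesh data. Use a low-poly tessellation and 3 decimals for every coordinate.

v 2.835 -4.792 -0.359
v 2.45 -4.194 0.285
v 2.133 -4.553 -1
v 1.748 -3.955 -0.355
v 3.532 -3.885 -0.785
v 3.147 -3.287 -0.14
v 2.83 -3.646 -1.425
v 2.445 -3.048 -0.781
v -2.573 -1.226 -3.041
v -1.773 -0.896 -3.617
v -1.867 -1.574 -2.259
v -1.888 -0.501 -3.337
v -2.161 -0.272 -2.988
v -2.528 -0.262 -2.652
v -2.905 -0.473 -2.405
v -3.207 -0.856 -2.304
v -3.363 -1.323 -2.371
v -3.338 -1.769 -2.592
v -3.138 -2.09 -2.916
v -2.809 -2.213 -3.268
v -2.425 -2.11 -3.569
v -2.076 -1.804 -3.748
v -1.84 -1.366 -3.765
v -2.506 2.757 1.709
v -1.879 2.966 2.194
v -2.766 3.952 2.916
v -3.394 3.743 2.431
v -1.887 3.293 1.738
v -2.774 4.279 2.46
v -2.184 3.369 1.269
v -3.071 4.355 1.991
v -2.632 3.159 1.005
v -3.52 4.145 1.727
v -3.022 2.761 1.071
v -3.909 3.746 1.793
v -3.17 2.36 1.435
v -4.057 3.346 2.157
v -3.008 2.146 1.927
v -3.895 3.132 2.649
v -2.611 2.217 2.318
v -3.498 3.203 3.039
v -2.165 2.541 2.423
v -3.052 3.527 3.145
f 2 4 1
f 5 2 1
f 1 4 3
f 3 5 1
f 2 8 4
f 6 2 5
f 6 8 2
f 4 8 3
f 7 5 3
f 3 8 7
f 7 6 5
f 8 6 7
f 10 9 12
f 10 12 11
f 12 9 13
f 12 13 11
f 13 9 14
f 13 14 11
f 14 9 15
f 14 15 11
f 15 9 16
f 15 16 11
f 16 9 17
f 16 17 11
f 17 9 18
f 17 18 11
f 18 9 19
f 18 19 11
f 19 9 20
f 19 20 11
f 20 9 21
f 20 21 11
f 21 9 22
f 21 22 11
f 22 9 23
f 22 23 11
f 23 9 10
f 23 10 11
f 25 24 28
f 25 28 26
f 26 28 29
f 26 29 27
f 28 24 30
f 28 30 29
f 29 30 31
f 29 31 27
f 30 24 32
f 30 32 31
f 31 32 33
f 31 33 27
f 32 24 34
f 32 34 33
f 33 34 35
f 33 35 27
f 34 24 36
f 34 36 35
f 35 36 37
f 35 37 27
f 36 24 38
f 36 38 37
f 37 38 39
f 37 39 27
f 38 24 40
f 38 40 39
f 39 40 41
f 39 41 27
f 40 24 42
f 40 42 41
f 41 42 43
f 41 43 27
f 42 24 25
f 42 25 43
f 43 25 26
f 43 26 27



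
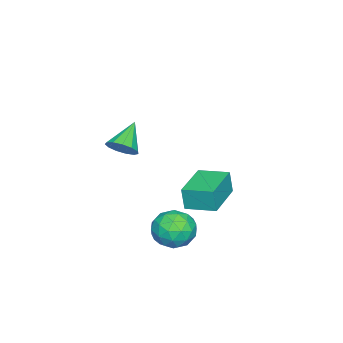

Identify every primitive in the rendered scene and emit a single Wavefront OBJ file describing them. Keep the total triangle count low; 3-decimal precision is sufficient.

v -3.155 0.636 -3.826
v -3.127 0.503 -2.744
v -3.23 1.983 -3.659
v -3.202 1.851 -2.577
v -1.198 0.749 -3.863
v -1.17 0.617 -2.781
v -1.273 2.097 -3.696
v -1.245 1.964 -2.614
v 2.834 -0.031 1.556
v 3.241 0.204 2.033
v 1.766 0.011 2.444
v 3.103 0.506 1.854
v 2.879 0.637 1.579
v 2.642 0.557 1.297
v 2.465 0.29 1.097
v 2.405 -0.079 1.043
v 2.482 -0.433 1.151
v 2.67 -0.658 1.388
v 2.91 -0.685 1.678
v 3.126 -0.504 1.929
v 3.25 -0.173 2.062
v 1.133 2.139 -2.728
v 2.024 2.481 -2.792
v 1.616 0.779 -3.288
v 2.507 1.121 -3.352
v 2.115 0.965 -2.493
v 1.817 1.806 -2.147
v 1.823 1.454 -3.933
v 1.525 2.295 -3.587
v 2.451 2.058 -3.537
v 2.631 1.756 -2.647
v 1.009 1.504 -3.433
v 1.189 1.202 -2.543
v 1.536 2.43 -2.711
v 2.104 0.83 -3.369
v 1.873 0.739 -2.864
v 2.397 0.94 -2.902
v 1.414 2.032 -2.332
v 1.938 2.234 -2.369
v 1.991 1.342 -2.194
v 1.702 1.026 -3.711
v 2.226 1.228 -3.748
v 1.243 2.32 -3.178
v 1.767 2.521 -3.216
v 1.649 1.918 -3.886
v 2.311 2.382 -3.186
v 2.595 1.583 -3.515
v 2.193 1.778 -3.857
v 2.017 2.273 -3.653
v 2.417 2.204 -2.663
v 2.7 1.405 -2.992
v 2.47 1.313 -2.488
v 2.295 1.807 -2.284
v 2.667 1.956 -3.101
v 0.94 1.855 -3.088
v 1.223 1.056 -3.417
v 1.345 1.453 -3.796
v 1.17 1.947 -3.592
v 1.045 1.677 -2.565
v 1.329 0.878 -2.894
v 1.623 0.987 -2.427
v 1.447 1.482 -2.223
v 0.973 1.304 -2.979
f 2 4 1
f 5 2 1
f 1 4 3
f 3 5 1
f 2 8 4
f 6 2 5
f 6 8 2
f 4 8 3
f 7 5 3
f 3 8 7
f 7 6 5
f 8 6 7
f 10 9 12
f 10 12 11
f 12 9 13
f 12 13 11
f 13 9 14
f 13 14 11
f 14 9 15
f 14 15 11
f 15 9 16
f 15 16 11
f 16 9 17
f 16 17 11
f 17 9 18
f 17 18 11
f 18 9 19
f 18 19 11
f 19 9 20
f 19 20 11
f 20 9 21
f 20 21 11
f 21 9 10
f 21 10 11
f 22 59 38
f 59 33 62
f 38 62 27
f 59 62 38
f 22 38 34
f 38 27 39
f 34 39 23
f 38 39 34
f 22 34 43
f 34 23 44
f 43 44 29
f 34 44 43
f 22 43 55
f 43 29 58
f 55 58 32
f 43 58 55
f 22 55 59
f 55 32 63
f 59 63 33
f 55 63 59
f 23 39 50
f 39 27 53
f 50 53 31
f 39 53 50
f 27 62 40
f 62 33 61
f 40 61 26
f 62 61 40
f 33 63 60
f 63 32 56
f 60 56 24
f 63 56 60
f 32 58 57
f 58 29 45
f 57 45 28
f 58 45 57
f 29 44 49
f 44 23 46
f 49 46 30
f 44 46 49
f 25 51 37
f 51 31 52
f 37 52 26
f 51 52 37
f 25 37 35
f 37 26 36
f 35 36 24
f 37 36 35
f 25 35 42
f 35 24 41
f 42 41 28
f 35 41 42
f 25 42 47
f 42 28 48
f 47 48 30
f 42 48 47
f 25 47 51
f 47 30 54
f 51 54 31
f 47 54 51
f 26 52 40
f 52 31 53
f 40 53 27
f 52 53 40
f 24 36 60
f 36 26 61
f 60 61 33
f 36 61 60
f 28 41 57
f 41 24 56
f 57 56 32
f 41 56 57
f 30 48 49
f 48 28 45
f 49 45 29
f 48 45 49
f 31 54 50
f 54 30 46
f 50 46 23
f 54 46 50



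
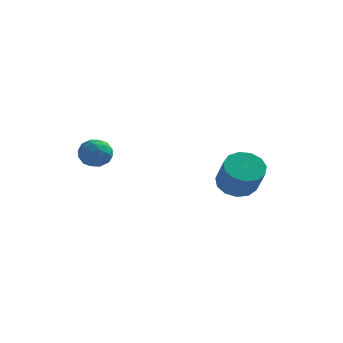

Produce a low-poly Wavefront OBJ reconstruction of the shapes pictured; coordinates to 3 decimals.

v 1.06 3.765 -3.851
v 1.673 3.329 -4.398
v 2.212 2.479 -3.116
v 1.6 2.915 -2.569
v 1.915 3.756 -4.217
v 2.455 2.906 -2.935
v 1.886 4.187 -3.919
v 2.426 3.336 -2.637
v 1.595 4.483 -3.6
v 2.135 3.633 -2.318
v 1.134 4.552 -3.36
v 1.674 3.701 -2.078
v 0.65 4.37 -3.277
v 1.189 3.52 -1.995
v 0.296 3.997 -3.375
v 0.835 3.147 -2.093
v 0.184 3.55 -3.625
v 0.724 2.7 -2.343
v 0.351 3.171 -3.946
v 0.89 2.321 -2.665
v 0.743 2.981 -4.237
v 1.282 2.131 -2.956
v 1.236 3.04 -4.406
v 1.775 2.19 -3.124
v -4.089 -0.275 -1.356
v -3.375 -0.149 -1.105
v -4.065 -1.411 -0.855
v -3.351 -1.285 -0.604
v -3.94 -0.902 -0.295
v -3.954 -0.2 -0.604
v -3.486 -1.36 -1.356
v -3.5 -0.658 -1.665
v -3.002 -0.82 -1.104
v -3.283 -0.537 -0.449
v -4.157 -1.023 -1.511
v -4.438 -0.74 -0.856
v -3.734 -0.112 -1.274
v -3.706 -1.448 -0.686
v -4.052 -1.223 -0.504
v -3.633 -1.149 -0.356
v -4.075 -0.142 -0.98
v -3.655 -0.068 -0.832
v -3.987 -0.511 -0.356
v -3.785 -1.492 -1.128
v -3.365 -1.418 -0.98
v -3.807 -0.411 -1.604
v -3.388 -0.337 -1.456
v -3.453 -1.049 -1.604
v -3.095 -0.433 -1.126
v -3.081 -1.101 -0.832
v -3.16 -1.145 -1.274
v -3.169 -0.732 -1.456
v -3.26 -0.266 -0.741
v -3.246 -0.934 -0.446
v -3.592 -0.709 -0.265
v -3.601 -0.296 -0.447
v -3.041 -0.661 -0.741
v -4.194 -0.626 -1.514
v -4.18 -1.294 -1.219
v -3.839 -1.264 -1.513
v -3.848 -0.851 -1.695
v -4.359 -0.459 -1.128
v -4.345 -1.127 -0.834
v -4.271 -0.828 -0.504
v -4.28 -0.415 -0.686
v -4.399 -0.899 -1.219
f 2 1 5
f 2 5 3
f 3 5 6
f 3 6 4
f 5 1 7
f 5 7 6
f 6 7 8
f 6 8 4
f 7 1 9
f 7 9 8
f 8 9 10
f 8 10 4
f 9 1 11
f 9 11 10
f 10 11 12
f 10 12 4
f 11 1 13
f 11 13 12
f 12 13 14
f 12 14 4
f 13 1 15
f 13 15 14
f 14 15 16
f 14 16 4
f 15 1 17
f 15 17 16
f 16 17 18
f 16 18 4
f 17 1 19
f 17 19 18
f 18 19 20
f 18 20 4
f 19 1 21
f 19 21 20
f 20 21 22
f 20 22 4
f 21 1 23
f 21 23 22
f 22 23 24
f 22 24 4
f 23 1 2
f 23 2 24
f 24 2 3
f 24 3 4
f 25 62 41
f 62 36 65
f 41 65 30
f 62 65 41
f 25 41 37
f 41 30 42
f 37 42 26
f 41 42 37
f 25 37 46
f 37 26 47
f 46 47 32
f 37 47 46
f 25 46 58
f 46 32 61
f 58 61 35
f 46 61 58
f 25 58 62
f 58 35 66
f 62 66 36
f 58 66 62
f 26 42 53
f 42 30 56
f 53 56 34
f 42 56 53
f 30 65 43
f 65 36 64
f 43 64 29
f 65 64 43
f 36 66 63
f 66 35 59
f 63 59 27
f 66 59 63
f 35 61 60
f 61 32 48
f 60 48 31
f 61 48 60
f 32 47 52
f 47 26 49
f 52 49 33
f 47 49 52
f 28 54 40
f 54 34 55
f 40 55 29
f 54 55 40
f 28 40 38
f 40 29 39
f 38 39 27
f 40 39 38
f 28 38 45
f 38 27 44
f 45 44 31
f 38 44 45
f 28 45 50
f 45 31 51
f 50 51 33
f 45 51 50
f 28 50 54
f 50 33 57
f 54 57 34
f 50 57 54
f 29 55 43
f 55 34 56
f 43 56 30
f 55 56 43
f 27 39 63
f 39 29 64
f 63 64 36
f 39 64 63
f 31 44 60
f 44 27 59
f 60 59 35
f 44 59 60
f 33 51 52
f 51 31 48
f 52 48 32
f 51 48 52
f 34 57 53
f 57 33 49
f 53 49 26
f 57 49 53



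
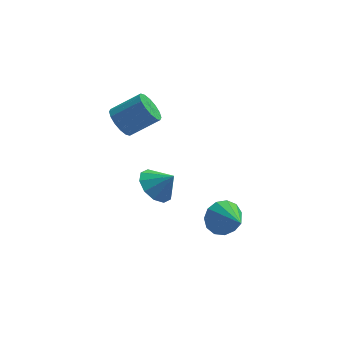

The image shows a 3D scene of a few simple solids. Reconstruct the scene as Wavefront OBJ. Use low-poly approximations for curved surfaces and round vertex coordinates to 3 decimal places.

v -3.952 1.764 1.069
v -3.552 2.096 0.448
v -2.247 2.208 1.35
v -2.648 1.876 1.971
v -3.721 2.42 0.654
v -2.416 2.532 1.556
v -3.953 2.568 0.97
v -2.648 2.68 1.872
v -4.184 2.501 1.314
v -2.879 2.612 2.215
v -4.353 2.236 1.591
v -3.049 2.347 2.493
v -4.415 1.845 1.729
v -3.111 1.956 2.631
v -4.353 1.432 1.69
v -3.048 1.544 2.592
v -4.184 1.108 1.484
v -2.879 1.22 2.386
v -3.952 0.96 1.168
v -2.647 1.072 2.07
v -3.721 1.028 0.825
v -2.416 1.139 1.726
v -3.551 1.293 0.547
v -2.247 1.404 1.449
v -3.489 1.684 0.409
v -2.185 1.795 1.311
v -2.46 1.111 -2.7
v -1.82 0.816 -3.381
v -1.68 0.909 -1.88
v -1.748 1.412 -3.303
v -1.948 1.893 -2.994
v -2.344 2.076 -2.574
v -2.784 1.89 -2.201
v -3.1 1.406 -2.02
v -3.172 0.81 -2.098
v -2.972 0.328 -2.406
v -2.576 0.146 -2.827
v -2.136 0.332 -3.199
v 0.391 -0.357 -3.716
v 0.891 -0.519 -4.472
v 1.069 -1.683 -2.984
v 1.176 -0.207 -4.172
v 1.212 0.057 -3.727
v 0.988 0.19 -3.279
v 0.573 0.149 -2.97
v 0.101 -0.053 -2.898
v -0.279 -0.351 -3.086
v -0.446 -0.651 -3.474
v -0.348 -0.858 -3.939
v -0.015 -0.906 -4.333
v 0.447 -0.779 -4.532
f 2 1 5
f 2 5 3
f 3 5 6
f 3 6 4
f 5 1 7
f 5 7 6
f 6 7 8
f 6 8 4
f 7 1 9
f 7 9 8
f 8 9 10
f 8 10 4
f 9 1 11
f 9 11 10
f 10 11 12
f 10 12 4
f 11 1 13
f 11 13 12
f 12 13 14
f 12 14 4
f 13 1 15
f 13 15 14
f 14 15 16
f 14 16 4
f 15 1 17
f 15 17 16
f 16 17 18
f 16 18 4
f 17 1 19
f 17 19 18
f 18 19 20
f 18 20 4
f 19 1 21
f 19 21 20
f 20 21 22
f 20 22 4
f 21 1 23
f 21 23 22
f 22 23 24
f 22 24 4
f 23 1 25
f 23 25 24
f 24 25 26
f 24 26 4
f 25 1 2
f 25 2 26
f 26 2 3
f 26 3 4
f 28 27 30
f 28 30 29
f 30 27 31
f 30 31 29
f 31 27 32
f 31 32 29
f 32 27 33
f 32 33 29
f 33 27 34
f 33 34 29
f 34 27 35
f 34 35 29
f 35 27 36
f 35 36 29
f 36 27 37
f 36 37 29
f 37 27 38
f 37 38 29
f 38 27 28
f 38 28 29
f 40 39 42
f 40 42 41
f 42 39 43
f 42 43 41
f 43 39 44
f 43 44 41
f 44 39 45
f 44 45 41
f 45 39 46
f 45 46 41
f 46 39 47
f 46 47 41
f 47 39 48
f 47 48 41
f 48 39 49
f 48 49 41
f 49 39 50
f 49 50 41
f 50 39 51
f 50 51 41
f 51 39 40
f 51 40 41



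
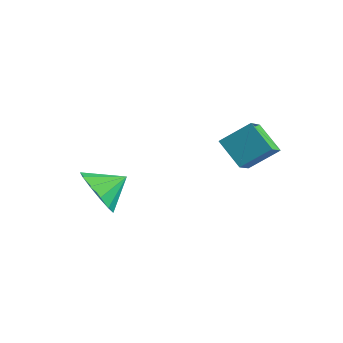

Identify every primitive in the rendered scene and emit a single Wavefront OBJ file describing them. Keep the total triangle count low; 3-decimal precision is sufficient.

v -0.206 0.326 1.142
v 0.204 -0.204 1.801
v 0.106 1.234 1.678
v 0.573 -0.113 1.432
v 0.695 0.118 0.971
v 0.53 0.414 0.564
v 0.132 0.683 0.341
v -0.374 0.838 0.372
v -0.826 0.831 0.647
v -1.081 0.663 1.08
v -1.059 0.388 1.532
v -0.766 0.094 1.861
v -0.295 -0.127 1.961
v 2.567 2.876 3.819
v 3.077 3.693 4.551
v 2.165 3.552 3.343
v 2.675 4.37 4.075
v 3.505 2.93 3.105
v 4.015 3.748 3.837
v 3.103 3.607 2.629
v 3.613 4.424 3.361
f 2 1 4
f 2 4 3
f 4 1 5
f 4 5 3
f 5 1 6
f 5 6 3
f 6 1 7
f 6 7 3
f 7 1 8
f 7 8 3
f 8 1 9
f 8 9 3
f 9 1 10
f 9 10 3
f 10 1 11
f 10 11 3
f 11 1 12
f 11 12 3
f 12 1 13
f 12 13 3
f 13 1 2
f 13 2 3
f 15 17 14
f 18 15 14
f 14 17 16
f 16 18 14
f 15 21 17
f 19 15 18
f 19 21 15
f 17 21 16
f 20 18 16
f 16 21 20
f 20 19 18
f 21 19 20



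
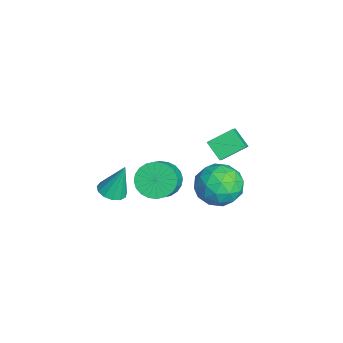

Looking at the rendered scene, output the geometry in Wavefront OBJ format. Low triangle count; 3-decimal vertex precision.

v 3.764 -4.075 1.146
v 4.355 -4.499 1.283
v 3.816 -3.445 2.874
v 4.502 -4.133 1.145
v 4.414 -3.75 1.008
v 4.12 -3.469 0.914
v 3.713 -3.381 0.894
v 3.322 -3.513 0.954
v 3.072 -3.824 1.075
v 3.041 -4.214 1.218
v 3.24 -4.56 1.339
v 3.605 -4.752 1.398
v 4.021 -4.729 1.377
v -2.94 1.418 -1.65
v -2.013 1.15 -0.855
v -3.165 2.763 -0.935
v -2.238 2.495 -0.14
v -2.122 1.965 -2.42
v -1.195 1.697 -1.625
v -2.347 3.31 -1.705
v -1.42 3.042 -0.91
v -0.724 -1.273 -2.392
v 0.007 -0.891 -3.074
v 1.235 -1.306 -1.99
v 0.504 -1.687 -1.308
v -0.078 -0.551 -2.847
v 1.15 -0.966 -1.763
v -0.262 -0.321 -2.551
v 0.966 -0.736 -1.467
v -0.516 -0.235 -2.231
v 0.712 -0.65 -1.147
v -0.801 -0.308 -1.935
v 0.427 -0.723 -0.851
v -1.075 -0.527 -1.709
v 0.153 -0.942 -0.625
v -1.296 -0.86 -1.587
v -0.068 -1.275 -0.503
v -1.429 -1.256 -1.587
v -0.201 -1.671 -0.503
v -1.455 -1.654 -1.71
v -0.227 -2.069 -0.626
v -1.37 -1.994 -1.937
v -0.142 -2.409 -0.853
v -1.186 -2.224 -2.233
v 0.042 -2.639 -1.149
v -0.932 -2.31 -2.553
v 0.296 -2.725 -1.469
v -0.647 -2.237 -2.849
v 0.581 -2.652 -1.765
v -0.373 -2.018 -3.075
v 0.855 -2.433 -1.991
v -0.152 -1.685 -3.197
v 1.076 -2.1 -2.113
v -0.019 -1.289 -3.197
v 1.209 -1.704 -2.113
v 3.413 1.856 -0.024
v 4.362 1.025 -0.05
v 2.598 0.875 1.57
v 3.547 0.044 1.544
v 3.763 1.238 1.89
v 4.267 1.844 0.905
v 2.693 0.056 0.615
v 3.197 0.662 -0.37
v 3.917 -0.087 0.345
v 4.579 0.643 1.133
v 2.381 1.257 0.387
v 3.043 1.987 1.175
v 3.959 1.527 -0.177
v 3.001 0.373 1.697
v 3.128 1.075 1.9
v 3.686 0.586 1.885
v 3.903 2.008 0.385
v 4.461 1.52 0.369
v 4.109 1.645 1.51
v 2.499 0.38 1.151
v 3.057 -0.108 1.135
v 3.274 1.314 -0.365
v 3.832 0.825 -0.38
v 2.851 0.255 0.01
v 4.255 0.385 0.04
v 3.776 -0.192 0.976
v 3.275 -0.185 0.431
v 3.571 0.171 -0.148
v 4.644 0.814 0.503
v 4.165 0.237 1.44
v 4.292 0.939 1.643
v 4.588 1.295 1.064
v 4.383 0.16 0.735
v 2.795 1.663 0.08
v 2.316 1.086 1.017
v 2.372 0.605 0.456
v 2.668 0.961 -0.123
v 3.184 2.092 0.544
v 2.705 1.515 1.48
v 3.389 1.729 1.668
v 3.685 2.085 1.089
v 2.577 1.74 0.785
f 2 1 4
f 2 4 3
f 4 1 5
f 4 5 3
f 5 1 6
f 5 6 3
f 6 1 7
f 6 7 3
f 7 1 8
f 7 8 3
f 8 1 9
f 8 9 3
f 9 1 10
f 9 10 3
f 10 1 11
f 10 11 3
f 11 1 12
f 11 12 3
f 12 1 13
f 12 13 3
f 13 1 2
f 13 2 3
f 15 17 14
f 18 15 14
f 14 17 16
f 16 18 14
f 15 21 17
f 19 15 18
f 19 21 15
f 17 21 16
f 20 18 16
f 16 21 20
f 20 19 18
f 21 19 20
f 23 22 26
f 23 26 24
f 24 26 27
f 24 27 25
f 26 22 28
f 26 28 27
f 27 28 29
f 27 29 25
f 28 22 30
f 28 30 29
f 29 30 31
f 29 31 25
f 30 22 32
f 30 32 31
f 31 32 33
f 31 33 25
f 32 22 34
f 32 34 33
f 33 34 35
f 33 35 25
f 34 22 36
f 34 36 35
f 35 36 37
f 35 37 25
f 36 22 38
f 36 38 37
f 37 38 39
f 37 39 25
f 38 22 40
f 38 40 39
f 39 40 41
f 39 41 25
f 40 22 42
f 40 42 41
f 41 42 43
f 41 43 25
f 42 22 44
f 42 44 43
f 43 44 45
f 43 45 25
f 44 22 46
f 44 46 45
f 45 46 47
f 45 47 25
f 46 22 48
f 46 48 47
f 47 48 49
f 47 49 25
f 48 22 50
f 48 50 49
f 49 50 51
f 49 51 25
f 50 22 52
f 50 52 51
f 51 52 53
f 51 53 25
f 52 22 54
f 52 54 53
f 53 54 55
f 53 55 25
f 54 22 23
f 54 23 55
f 55 23 24
f 55 24 25
f 56 93 72
f 93 67 96
f 72 96 61
f 93 96 72
f 56 72 68
f 72 61 73
f 68 73 57
f 72 73 68
f 56 68 77
f 68 57 78
f 77 78 63
f 68 78 77
f 56 77 89
f 77 63 92
f 89 92 66
f 77 92 89
f 56 89 93
f 89 66 97
f 93 97 67
f 89 97 93
f 57 73 84
f 73 61 87
f 84 87 65
f 73 87 84
f 61 96 74
f 96 67 95
f 74 95 60
f 96 95 74
f 67 97 94
f 97 66 90
f 94 90 58
f 97 90 94
f 66 92 91
f 92 63 79
f 91 79 62
f 92 79 91
f 63 78 83
f 78 57 80
f 83 80 64
f 78 80 83
f 59 85 71
f 85 65 86
f 71 86 60
f 85 86 71
f 59 71 69
f 71 60 70
f 69 70 58
f 71 70 69
f 59 69 76
f 69 58 75
f 76 75 62
f 69 75 76
f 59 76 81
f 76 62 82
f 81 82 64
f 76 82 81
f 59 81 85
f 81 64 88
f 85 88 65
f 81 88 85
f 60 86 74
f 86 65 87
f 74 87 61
f 86 87 74
f 58 70 94
f 70 60 95
f 94 95 67
f 70 95 94
f 62 75 91
f 75 58 90
f 91 90 66
f 75 90 91
f 64 82 83
f 82 62 79
f 83 79 63
f 82 79 83
f 65 88 84
f 88 64 80
f 84 80 57
f 88 80 84



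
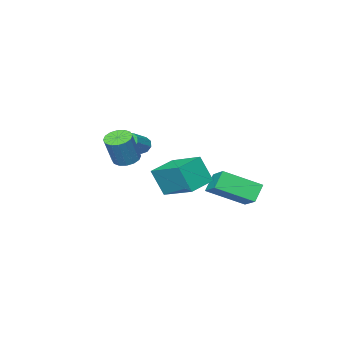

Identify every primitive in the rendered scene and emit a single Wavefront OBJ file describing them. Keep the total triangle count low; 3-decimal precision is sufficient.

v 0.034 -3.76 2.183
v 0.335 -3.952 1.739
v 1.447 -3.673 2.373
v 1.146 -3.48 2.817
v 0.263 -3.571 1.697
v 1.376 -3.292 2.33
v 0.084 -3.279 1.882
v 1.197 -2.999 2.515
v -0.118 -3.211 2.208
v 0.994 -2.931 2.841
v -0.25 -3.4 2.523
v 0.863 -3.121 3.156
v -0.249 -3.758 2.679
v 0.864 -3.478 3.312
v -0.115 -4.116 2.603
v 0.997 -3.836 3.236
v 0.088 -4.308 2.331
v 1.2 -4.028 2.964
v 0.266 -4.243 1.99
v 1.378 -3.964 2.623
v 2.203 -2.303 2.232
v 2.734 -2.79 2.066
v 3.429 -2.585 3.681
v 2.897 -2.097 3.848
v 2.876 -2.449 1.962
v 3.57 -2.244 3.577
v 2.837 -2.07 1.93
v 3.531 -1.865 3.546
v 2.628 -1.752 1.98
v 3.322 -1.547 3.595
v 2.306 -1.582 2.097
v 3 -1.377 3.712
v 1.955 -1.605 2.25
v 2.649 -1.4 3.866
v 1.671 -1.815 2.399
v 2.366 -1.61 4.014
v 1.53 -2.156 2.503
v 2.224 -1.951 4.118
v 1.569 -2.535 2.534
v 2.263 -2.33 4.15
v 1.778 -2.853 2.485
v 2.472 -2.648 4.1
v 2.1 -3.023 2.368
v 2.794 -2.818 3.983
v 2.451 -3 2.214
v 3.145 -2.795 3.83
v -2.016 2.38 0.513
v -0.472 1.173 1.469
v -1.427 3.749 1.29
v 0.117 2.542 2.246
v -1.317 2.578 -0.366
v 0.227 1.371 0.59
v -0.728 3.947 0.411
v 0.816 2.74 1.367
v 1.194 1.015 1.221
v 1.551 0.454 2.709
v 1.061 2.928 1.975
v 1.417 2.366 3.463
v 2.723 1.234 0.937
v 3.079 0.672 2.425
v 2.589 3.146 1.691
v 2.946 2.585 3.179
f 2 1 5
f 2 5 3
f 3 5 6
f 3 6 4
f 5 1 7
f 5 7 6
f 6 7 8
f 6 8 4
f 7 1 9
f 7 9 8
f 8 9 10
f 8 10 4
f 9 1 11
f 9 11 10
f 10 11 12
f 10 12 4
f 11 1 13
f 11 13 12
f 12 13 14
f 12 14 4
f 13 1 15
f 13 15 14
f 14 15 16
f 14 16 4
f 15 1 17
f 15 17 16
f 16 17 18
f 16 18 4
f 17 1 19
f 17 19 18
f 18 19 20
f 18 20 4
f 19 1 2
f 19 2 20
f 20 2 3
f 20 3 4
f 22 21 25
f 22 25 23
f 23 25 26
f 23 26 24
f 25 21 27
f 25 27 26
f 26 27 28
f 26 28 24
f 27 21 29
f 27 29 28
f 28 29 30
f 28 30 24
f 29 21 31
f 29 31 30
f 30 31 32
f 30 32 24
f 31 21 33
f 31 33 32
f 32 33 34
f 32 34 24
f 33 21 35
f 33 35 34
f 34 35 36
f 34 36 24
f 35 21 37
f 35 37 36
f 36 37 38
f 36 38 24
f 37 21 39
f 37 39 38
f 38 39 40
f 38 40 24
f 39 21 41
f 39 41 40
f 40 41 42
f 40 42 24
f 41 21 43
f 41 43 42
f 42 43 44
f 42 44 24
f 43 21 45
f 43 45 44
f 44 45 46
f 44 46 24
f 45 21 22
f 45 22 46
f 46 22 23
f 46 23 24
f 48 50 47
f 51 48 47
f 47 50 49
f 49 51 47
f 48 54 50
f 52 48 51
f 52 54 48
f 50 54 49
f 53 51 49
f 49 54 53
f 53 52 51
f 54 52 53
f 56 58 55
f 59 56 55
f 55 58 57
f 57 59 55
f 56 62 58
f 60 56 59
f 60 62 56
f 58 62 57
f 61 59 57
f 57 62 61
f 61 60 59
f 62 60 61



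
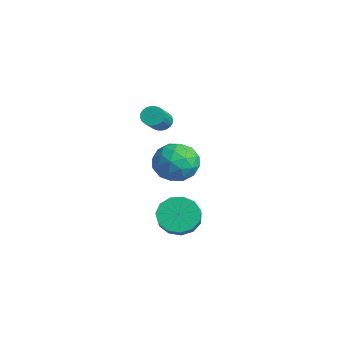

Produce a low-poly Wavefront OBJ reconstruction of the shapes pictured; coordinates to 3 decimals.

v -4.005 -0.109 -0.913
v -3.628 -0.004 -1.224
v -2.757 -0.746 -0.418
v -3.135 -0.851 -0.107
v -3.617 0.145 -1.099
v -2.746 -0.597 -0.292
v -3.665 0.256 -0.946
v -2.794 -0.486 -0.139
v -3.765 0.311 -0.787
v -2.894 -0.431 0.019
v -3.901 0.302 -0.648
v -3.03 -0.44 0.159
v -4.053 0.23 -0.549
v -3.183 -0.512 0.257
v -4.198 0.107 -0.506
v -3.328 -0.635 0.301
v -4.314 -0.049 -0.525
v -3.443 -0.791 0.282
v -4.383 -0.214 -0.602
v -3.512 -0.956 0.204
v -4.394 -0.363 -0.728
v -3.523 -1.105 0.079
v -4.346 -0.474 -0.881
v -3.475 -1.216 -0.074
v -4.246 -0.529 -1.039
v -3.375 -1.271 -0.233
v -4.11 -0.52 -1.179
v -3.239 -1.262 -0.372
v -3.957 -0.448 -1.277
v -3.087 -1.19 -0.471
v -3.812 -0.325 -1.321
v -2.942 -1.067 -0.514
v -3.697 -0.169 -1.302
v -2.826 -0.911 -0.495
v -4.16 0.402 -3.078
v -3.513 1.05 -2.584
v -2.887 -0.67 -3.336
v -2.24 -0.022 -2.842
v -2.981 -0.524 -2.31
v -3.768 0.139 -2.151
v -2.632 0.241 -3.769
v -3.419 0.904 -3.61
v -2.569 0.951 -3.011
v -2.785 0.478 -2.109
v -3.615 -0.098 -3.811
v -3.831 -0.571 -2.909
v -3.948 0.82 -2.808
v -2.452 -0.44 -3.112
v -2.887 -0.735 -2.799
v -2.507 -0.354 -2.508
v -4.098 0.284 -2.554
v -3.718 0.666 -2.263
v -3.405 -0.26 -2.102
v -2.682 -0.286 -3.657
v -2.302 0.096 -3.366
v -3.893 0.734 -3.412
v -3.513 1.115 -3.121
v -2.995 0.64 -3.818
v -3.013 1.143 -2.769
v -2.265 0.513 -2.92
v -2.496 0.668 -3.466
v -2.958 1.057 -3.372
v -3.14 0.865 -2.239
v -2.392 0.235 -2.39
v -2.827 -0.06 -2.078
v -3.289 0.329 -1.984
v -2.585 0.807 -2.49
v -4.008 0.145 -3.53
v -3.26 -0.485 -3.681
v -3.111 0.051 -3.936
v -3.573 0.44 -3.842
v -4.135 -0.133 -3
v -3.387 -0.763 -3.151
v -3.442 -0.677 -2.548
v -3.904 -0.288 -2.454
v -3.815 -0.427 -3.43
v 0.747 -1.425 -3.772
v 1.246 -1.573 -4.456
v 1.992 -1.942 -3.833
v 1.493 -1.795 -3.148
v 1.346 -1.122 -4.309
v 2.092 -1.492 -3.686
v 1.256 -0.768 -3.991
v 2.002 -1.137 -3.368
v 1.004 -0.622 -3.604
v 1.75 -0.991 -2.981
v 0.671 -0.731 -3.27
v 1.417 -1.101 -2.646
v 0.362 -1.061 -3.095
v 1.108 -1.43 -2.471
v 0.175 -1.506 -3.135
v 0.921 -1.875 -2.511
v 0.17 -1.926 -3.377
v 0.916 -2.295 -2.754
v 0.348 -2.187 -3.745
v 1.094 -2.556 -3.121
v 0.652 -2.206 -4.121
v 1.399 -2.575 -3.497
v 0.987 -1.977 -4.386
v 1.733 -2.346 -3.763
f 2 1 5
f 2 5 3
f 3 5 6
f 3 6 4
f 5 1 7
f 5 7 6
f 6 7 8
f 6 8 4
f 7 1 9
f 7 9 8
f 8 9 10
f 8 10 4
f 9 1 11
f 9 11 10
f 10 11 12
f 10 12 4
f 11 1 13
f 11 13 12
f 12 13 14
f 12 14 4
f 13 1 15
f 13 15 14
f 14 15 16
f 14 16 4
f 15 1 17
f 15 17 16
f 16 17 18
f 16 18 4
f 17 1 19
f 17 19 18
f 18 19 20
f 18 20 4
f 19 1 21
f 19 21 20
f 20 21 22
f 20 22 4
f 21 1 23
f 21 23 22
f 22 23 24
f 22 24 4
f 23 1 25
f 23 25 24
f 24 25 26
f 24 26 4
f 25 1 27
f 25 27 26
f 26 27 28
f 26 28 4
f 27 1 29
f 27 29 28
f 28 29 30
f 28 30 4
f 29 1 31
f 29 31 30
f 30 31 32
f 30 32 4
f 31 1 33
f 31 33 32
f 32 33 34
f 32 34 4
f 33 1 2
f 33 2 34
f 34 2 3
f 34 3 4
f 35 72 51
f 72 46 75
f 51 75 40
f 72 75 51
f 35 51 47
f 51 40 52
f 47 52 36
f 51 52 47
f 35 47 56
f 47 36 57
f 56 57 42
f 47 57 56
f 35 56 68
f 56 42 71
f 68 71 45
f 56 71 68
f 35 68 72
f 68 45 76
f 72 76 46
f 68 76 72
f 36 52 63
f 52 40 66
f 63 66 44
f 52 66 63
f 40 75 53
f 75 46 74
f 53 74 39
f 75 74 53
f 46 76 73
f 76 45 69
f 73 69 37
f 76 69 73
f 45 71 70
f 71 42 58
f 70 58 41
f 71 58 70
f 42 57 62
f 57 36 59
f 62 59 43
f 57 59 62
f 38 64 50
f 64 44 65
f 50 65 39
f 64 65 50
f 38 50 48
f 50 39 49
f 48 49 37
f 50 49 48
f 38 48 55
f 48 37 54
f 55 54 41
f 48 54 55
f 38 55 60
f 55 41 61
f 60 61 43
f 55 61 60
f 38 60 64
f 60 43 67
f 64 67 44
f 60 67 64
f 39 65 53
f 65 44 66
f 53 66 40
f 65 66 53
f 37 49 73
f 49 39 74
f 73 74 46
f 49 74 73
f 41 54 70
f 54 37 69
f 70 69 45
f 54 69 70
f 43 61 62
f 61 41 58
f 62 58 42
f 61 58 62
f 44 67 63
f 67 43 59
f 63 59 36
f 67 59 63
f 78 77 81
f 78 81 79
f 79 81 82
f 79 82 80
f 81 77 83
f 81 83 82
f 82 83 84
f 82 84 80
f 83 77 85
f 83 85 84
f 84 85 86
f 84 86 80
f 85 77 87
f 85 87 86
f 86 87 88
f 86 88 80
f 87 77 89
f 87 89 88
f 88 89 90
f 88 90 80
f 89 77 91
f 89 91 90
f 90 91 92
f 90 92 80
f 91 77 93
f 91 93 92
f 92 93 94
f 92 94 80
f 93 77 95
f 93 95 94
f 94 95 96
f 94 96 80
f 95 77 97
f 95 97 96
f 96 97 98
f 96 98 80
f 97 77 99
f 97 99 98
f 98 99 100
f 98 100 80
f 99 77 78
f 99 78 100
f 100 78 79
f 100 79 80



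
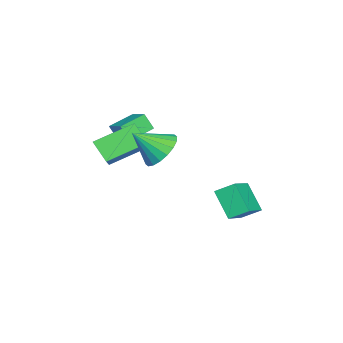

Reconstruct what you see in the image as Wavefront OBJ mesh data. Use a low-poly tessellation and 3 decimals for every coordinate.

v -3.637 -2.466 -1.2
v -3.734 -2.933 -0.39
v -2.779 -1.68 -0.643
v -2.876 -2.147 0.166
v -2.624 -3.313 -1.566
v -2.721 -3.78 -0.757
v -1.766 -2.527 -1.01
v -1.863 -2.994 -0.2
v -2.14 1.905 -3.885
v -2.264 2.811 -3.329
v -1.343 2.732 -5.055
v -1.467 3.638 -4.5
v -0.693 1.622 -3.1
v -0.817 2.528 -2.545
v 0.104 2.449 -4.271
v -0.02 3.355 -3.715
v -0.26 -3.691 -0.628
v -1.217 -2.052 0.246
v 0.358 -2.904 -1.427
v -0.6 -1.265 -0.552
v 0.42 -3.615 -0.028
v -0.538 -1.976 0.847
v 1.037 -2.828 -0.826
v 0.08 -1.189 0.048
v 1.749 -0.161 0.661
v 2.307 0.505 1.214
v 2.091 -1.359 1.759
v 1.888 0.55 1.394
v 1.441 0.454 1.428
v 1.055 0.236 1.311
v 0.806 -0.061 1.065
v 0.744 -0.377 0.74
v 0.881 -0.651 0.398
v 1.19 -0.827 0.109
v 1.609 -0.872 -0.071
v 2.056 -0.776 -0.106
v 2.442 -0.558 0.011
v 2.691 -0.262 0.257
v 2.753 0.055 0.583
v 2.616 0.328 0.924
f 2 4 1
f 5 2 1
f 1 4 3
f 3 5 1
f 2 8 4
f 6 2 5
f 6 8 2
f 4 8 3
f 7 5 3
f 3 8 7
f 7 6 5
f 8 6 7
f 10 12 9
f 13 10 9
f 9 12 11
f 11 13 9
f 10 16 12
f 14 10 13
f 14 16 10
f 12 16 11
f 15 13 11
f 11 16 15
f 15 14 13
f 16 14 15
f 18 20 17
f 21 18 17
f 17 20 19
f 19 21 17
f 18 24 20
f 22 18 21
f 22 24 18
f 20 24 19
f 23 21 19
f 19 24 23
f 23 22 21
f 24 22 23
f 26 25 28
f 26 28 27
f 28 25 29
f 28 29 27
f 29 25 30
f 29 30 27
f 30 25 31
f 30 31 27
f 31 25 32
f 31 32 27
f 32 25 33
f 32 33 27
f 33 25 34
f 33 34 27
f 34 25 35
f 34 35 27
f 35 25 36
f 35 36 27
f 36 25 37
f 36 37 27
f 37 25 38
f 37 38 27
f 38 25 39
f 38 39 27
f 39 25 40
f 39 40 27
f 40 25 26
f 40 26 27



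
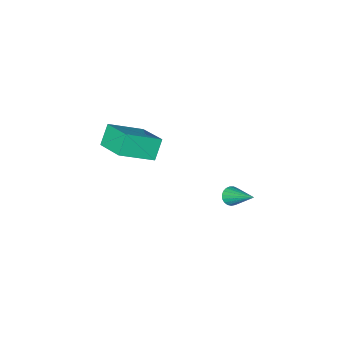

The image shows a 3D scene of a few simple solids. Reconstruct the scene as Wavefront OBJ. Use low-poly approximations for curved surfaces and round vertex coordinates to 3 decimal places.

v -0.756 -3.942 2.996
v -0.607 -2.101 3.681
v -2.49 -3.447 2.043
v -2.341 -1.606 2.728
v -0.099 -3.614 1.972
v 0.05 -1.773 2.657
v -1.833 -3.119 1.019
v -1.684 -1.278 1.704
v -3.519 2.433 0.846
v -2.983 2.422 0.909
v -3.621 4.007 1.974
v -3.006 2.551 0.727
v -3.117 2.66 0.565
v -3.298 2.729 0.452
v -3.517 2.747 0.407
v -3.737 2.711 0.438
v -3.919 2.627 0.539
v -4.031 2.509 0.693
v -4.055 2.378 0.874
v -3.987 2.256 1.05
v -3.837 2.165 1.19
v -3.632 2.12 1.271
v -3.408 2.13 1.279
v -3.203 2.191 1.211
v -3.053 2.295 1.081
f 2 4 1
f 5 2 1
f 1 4 3
f 3 5 1
f 2 8 4
f 6 2 5
f 6 8 2
f 4 8 3
f 7 5 3
f 3 8 7
f 7 6 5
f 8 6 7
f 10 9 12
f 10 12 11
f 12 9 13
f 12 13 11
f 13 9 14
f 13 14 11
f 14 9 15
f 14 15 11
f 15 9 16
f 15 16 11
f 16 9 17
f 16 17 11
f 17 9 18
f 17 18 11
f 18 9 19
f 18 19 11
f 19 9 20
f 19 20 11
f 20 9 21
f 20 21 11
f 21 9 22
f 21 22 11
f 22 9 23
f 22 23 11
f 23 9 24
f 23 24 11
f 24 9 25
f 24 25 11
f 25 9 10
f 25 10 11



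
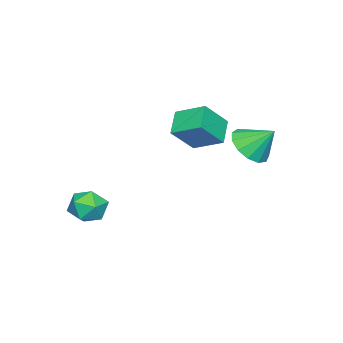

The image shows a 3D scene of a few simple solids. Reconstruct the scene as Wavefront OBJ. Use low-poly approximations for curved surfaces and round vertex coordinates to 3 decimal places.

v -0.646 1.531 1.495
v 0.087 1.097 2
v -0.734 2.509 2.465
v 0.329 1.462 1.654
v 0.261 1.848 1.258
v -0.094 2.134 0.937
v -0.625 2.229 0.793
v -1.162 2.102 0.872
v -1.535 1.794 1.149
v -1.626 1.402 1.536
v -1.406 1.051 1.91
v -0.944 0.853 2.152
v -0.388 0.87 2.185
v -1.948 -1.359 1.396
v -1.915 -0.029 1.997
v -0.96 -1.064 0.689
v -0.928 0.266 1.289
v -0.992 -1.886 2.511
v -0.96 -0.556 3.111
v -0.005 -1.591 1.803
v 0.028 -0.261 2.404
v 3.329 -2.512 -0.717
v 3.843 -2.545 -1.422
v 3.597 -3.875 -0.458
v 4.111 -3.908 -1.163
v 4.357 -3.447 -0.464
v 4.192 -2.605 -0.624
v 3.248 -3.815 -1.256
v 3.083 -2.973 -1.416
v 3.793 -3.351 -1.755
v 4.479 -3.123 -1.265
v 2.961 -3.297 -0.615
v 3.647 -3.069 -0.125
f 2 1 4
f 2 4 3
f 4 1 5
f 4 5 3
f 5 1 6
f 5 6 3
f 6 1 7
f 6 7 3
f 7 1 8
f 7 8 3
f 8 1 9
f 8 9 3
f 9 1 10
f 9 10 3
f 10 1 11
f 10 11 3
f 11 1 12
f 11 12 3
f 12 1 13
f 12 13 3
f 13 1 2
f 13 2 3
f 15 17 14
f 18 15 14
f 14 17 16
f 16 18 14
f 15 21 17
f 19 15 18
f 19 21 15
f 17 21 16
f 20 18 16
f 16 21 20
f 20 19 18
f 21 19 20
f 22 33 27
f 22 27 23
f 22 23 29
f 22 29 32
f 22 32 33
f 23 27 31
f 27 33 26
f 33 32 24
f 32 29 28
f 29 23 30
f 25 31 26
f 25 26 24
f 25 24 28
f 25 28 30
f 25 30 31
f 26 31 27
f 24 26 33
f 28 24 32
f 30 28 29
f 31 30 23

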